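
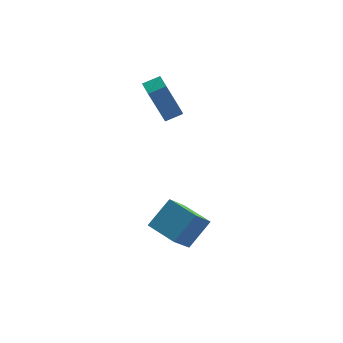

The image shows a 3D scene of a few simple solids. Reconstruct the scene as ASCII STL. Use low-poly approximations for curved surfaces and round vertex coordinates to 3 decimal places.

solid 
facet normal -0.573 -0.517 -0.636
outer loop
vertex -1.934 -2.238 -1.426
vertex -3.045 -1.268 -1.213
vertex -1.278 -1.165 -2.89
endloop
endfacet
facet normal 0.746 -0.651 -0.143
outer loop
vertex -0.355 -0.332 -1.867
vertex -1.934 -2.238 -1.426
vertex -1.278 -1.165 -2.89
endloop
endfacet
facet normal -0.573 -0.517 -0.636
outer loop
vertex -1.278 -1.165 -2.89
vertex -3.045 -1.268 -1.213
vertex -2.389 -0.195 -2.677
endloop
endfacet
facet normal 0.340 0.556 -0.759
outer loop
vertex -2.389 -0.195 -2.677
vertex -0.355 -0.332 -1.867
vertex -1.278 -1.165 -2.89
endloop
endfacet
facet normal -0.340 -0.556 0.759
outer loop
vertex -1.934 -2.238 -1.426
vertex -2.122 -0.435 -0.19
vertex -3.045 -1.268 -1.213
endloop
endfacet
facet normal 0.746 -0.651 -0.143
outer loop
vertex -1.011 -1.405 -0.403
vertex -1.934 -2.238 -1.426
vertex -0.355 -0.332 -1.867
endloop
endfacet
facet normal -0.340 -0.556 0.759
outer loop
vertex -1.011 -1.405 -0.403
vertex -2.122 -0.435 -0.19
vertex -1.934 -2.238 -1.426
endloop
endfacet
facet normal -0.746 0.651 0.143
outer loop
vertex -3.045 -1.268 -1.213
vertex -2.122 -0.435 -0.19
vertex -2.389 -0.195 -2.677
endloop
endfacet
facet normal 0.340 0.556 -0.759
outer loop
vertex -1.466 0.638 -1.654
vertex -0.355 -0.332 -1.867
vertex -2.389 -0.195 -2.677
endloop
endfacet
facet normal -0.746 0.651 0.143
outer loop
vertex -2.389 -0.195 -2.677
vertex -2.122 -0.435 -0.19
vertex -1.466 0.638 -1.654
endloop
endfacet
facet normal 0.573 0.517 0.636
outer loop
vertex -1.466 0.638 -1.654
vertex -1.011 -1.405 -0.403
vertex -0.355 -0.332 -1.867
endloop
endfacet
facet normal 0.573 0.517 0.636
outer loop
vertex -2.122 -0.435 -0.19
vertex -1.011 -1.405 -0.403
vertex -1.466 0.638 -1.654
endloop
endfacet
facet normal -0.892 -0.284 -0.350
outer loop
vertex -3.057 2.986 4.065
vertex -3.328 3.905 4.01
vertex -2.318 3.085 2.102
endloop
endfacet
facet normal 0.282 -0.958 0.058
outer loop
vertex -1.532 3.335 2.41
vertex -3.057 2.986 4.065
vertex -2.318 3.085 2.102
endloop
endfacet
facet normal -0.893 -0.284 -0.351
outer loop
vertex -2.318 3.085 2.102
vertex -3.328 3.905 4.01
vertex -2.588 4.004 2.046
endloop
endfacet
facet normal 0.352 0.046 -0.935
outer loop
vertex -2.588 4.004 2.046
vertex -1.532 3.335 2.41
vertex -2.318 3.085 2.102
endloop
endfacet
facet normal -0.351 -0.048 0.935
outer loop
vertex -3.057 2.986 4.065
vertex -2.542 4.155 4.318
vertex -3.328 3.905 4.01
endloop
endfacet
facet normal 0.282 -0.958 0.058
outer loop
vertex -2.272 3.236 4.374
vertex -3.057 2.986 4.065
vertex -1.532 3.335 2.41
endloop
endfacet
facet normal -0.353 -0.047 0.934
outer loop
vertex -2.272 3.236 4.374
vertex -2.542 4.155 4.318
vertex -3.057 2.986 4.065
endloop
endfacet
facet normal -0.282 0.958 -0.058
outer loop
vertex -3.328 3.905 4.01
vertex -2.542 4.155 4.318
vertex -2.588 4.004 2.046
endloop
endfacet
facet normal 0.353 0.048 -0.935
outer loop
vertex -1.803 4.254 2.355
vertex -1.532 3.335 2.41
vertex -2.588 4.004 2.046
endloop
endfacet
facet normal -0.282 0.958 -0.058
outer loop
vertex -2.588 4.004 2.046
vertex -2.542 4.155 4.318
vertex -1.803 4.254 2.355
endloop
endfacet
facet normal 0.892 0.284 0.351
outer loop
vertex -1.803 4.254 2.355
vertex -2.272 3.236 4.374
vertex -1.532 3.335 2.41
endloop
endfacet
facet normal 0.893 0.284 0.350
outer loop
vertex -2.542 4.155 4.318
vertex -2.272 3.236 4.374
vertex -1.803 4.254 2.355
endloop
endfacet

endsolid


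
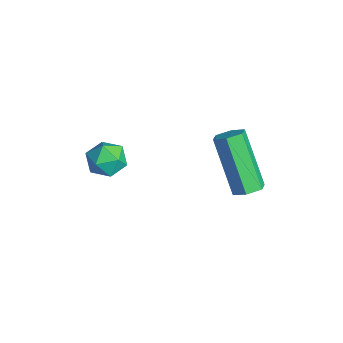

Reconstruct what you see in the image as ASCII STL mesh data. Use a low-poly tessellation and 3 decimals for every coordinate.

solid 
facet normal 0.569 0.112 -0.815
outer loop
vertex 2.4 2.088 2.9
vertex 1.994 2.318 2.648
vertex 2.335 2.614 2.927
endloop
endfacet
facet normal 0.813 0.071 0.577
outer loop
vertex 2.4 2.088 2.9
vertex 2.335 2.614 2.927
vertex 1.212 1.852 4.603
endloop
endfacet
facet normal 0.813 0.071 0.577
outer loop
vertex 1.212 1.852 4.603
vertex 2.335 2.614 2.927
vertex 1.147 2.377 4.63
endloop
endfacet
facet normal -0.568 -0.112 0.816
outer loop
vertex 1.212 1.852 4.603
vertex 1.147 2.377 4.63
vertex 0.806 2.082 4.352
endloop
endfacet
facet normal 0.567 0.115 -0.815
outer loop
vertex 2.335 2.614 2.927
vertex 1.994 2.318 2.648
vertex 1.928 2.843 2.676
endloop
endfacet
facet normal 0.298 0.895 0.333
outer loop
vertex 2.335 2.614 2.927
vertex 1.928 2.843 2.676
vertex 1.147 2.377 4.63
endloop
endfacet
facet normal 0.300 0.894 0.333
outer loop
vertex 1.147 2.377 4.63
vertex 1.928 2.843 2.676
vertex 0.741 2.607 4.379
endloop
endfacet
facet normal -0.568 -0.112 0.816
outer loop
vertex 1.147 2.377 4.63
vertex 0.741 2.607 4.379
vertex 0.806 2.082 4.352
endloop
endfacet
facet normal 0.569 0.115 -0.815
outer loop
vertex 1.928 2.843 2.676
vertex 1.994 2.318 2.648
vertex 1.588 2.548 2.397
endloop
endfacet
facet normal -0.514 0.823 -0.244
outer loop
vertex 1.928 2.843 2.676
vertex 1.588 2.548 2.397
vertex 0.741 2.607 4.379
endloop
endfacet
facet normal -0.513 0.823 -0.244
outer loop
vertex 0.741 2.607 4.379
vertex 1.588 2.548 2.397
vertex 0.4 2.312 4.1
endloop
endfacet
facet normal -0.569 -0.112 0.814
outer loop
vertex 0.741 2.607 4.379
vertex 0.4 2.312 4.1
vertex 0.806 2.082 4.352
endloop
endfacet
facet normal 0.568 0.112 -0.816
outer loop
vertex 1.588 2.548 2.397
vertex 1.994 2.318 2.648
vertex 1.653 2.023 2.37
endloop
endfacet
facet normal -0.813 -0.071 -0.577
outer loop
vertex 1.588 2.548 2.397
vertex 1.653 2.023 2.37
vertex 0.4 2.312 4.1
endloop
endfacet
facet normal -0.813 -0.071 -0.577
outer loop
vertex 0.4 2.312 4.1
vertex 1.653 2.023 2.37
vertex 0.465 1.786 4.073
endloop
endfacet
facet normal -0.569 -0.112 0.815
outer loop
vertex 0.4 2.312 4.1
vertex 0.465 1.786 4.073
vertex 0.806 2.082 4.352
endloop
endfacet
facet normal 0.568 0.112 -0.816
outer loop
vertex 1.653 2.023 2.37
vertex 1.994 2.318 2.648
vertex 2.059 1.793 2.621
endloop
endfacet
facet normal -0.300 -0.894 -0.334
outer loop
vertex 1.653 2.023 2.37
vertex 2.059 1.793 2.621
vertex 0.465 1.786 4.073
endloop
endfacet
facet normal -0.299 -0.895 -0.332
outer loop
vertex 0.465 1.786 4.073
vertex 2.059 1.793 2.621
vertex 0.872 1.557 4.324
endloop
endfacet
facet normal -0.567 -0.115 0.815
outer loop
vertex 0.465 1.786 4.073
vertex 0.872 1.557 4.324
vertex 0.806 2.082 4.352
endloop
endfacet
facet normal 0.569 0.112 -0.814
outer loop
vertex 2.059 1.793 2.621
vertex 1.994 2.318 2.648
vertex 2.4 2.088 2.9
endloop
endfacet
facet normal 0.513 -0.823 0.243
outer loop
vertex 2.059 1.793 2.621
vertex 2.4 2.088 2.9
vertex 0.872 1.557 4.324
endloop
endfacet
facet normal 0.513 -0.823 0.244
outer loop
vertex 0.872 1.557 4.324
vertex 2.4 2.088 2.9
vertex 1.212 1.852 4.603
endloop
endfacet
facet normal -0.569 -0.115 0.815
outer loop
vertex 0.872 1.557 4.324
vertex 1.212 1.852 4.603
vertex 0.806 2.082 4.352
endloop
endfacet
facet normal -0.587 -0.379 0.715
outer loop
vertex -0.314 -1.555 4.031
vertex 0.017 -2.162 3.981
vertex 0.244 -1.678 4.424
endloop
endfacet
facet normal -0.496 0.323 0.806
outer loop
vertex -0.314 -1.555 4.031
vertex 0.244 -1.678 4.424
vertex 0.161 -1.058 4.124
endloop
endfacet
facet normal -0.726 0.653 0.218
outer loop
vertex -0.314 -1.555 4.031
vertex 0.161 -1.058 4.124
vertex -0.118 -1.159 3.497
endloop
endfacet
facet normal -0.959 0.156 -0.236
outer loop
vertex -0.314 -1.555 4.031
vertex -0.118 -1.159 3.497
vertex -0.207 -1.841 3.408
endloop
endfacet
facet normal -0.873 -0.482 0.071
outer loop
vertex -0.314 -1.555 4.031
vertex -0.207 -1.841 3.408
vertex 0.017 -2.162 3.981
endloop
endfacet
facet normal 0.204 0.448 0.870
outer loop
vertex 0.161 -1.058 4.124
vertex 0.244 -1.678 4.424
vertex 0.787 -1.359 4.132
endloop
endfacet
facet normal 0.056 -0.688 0.723
outer loop
vertex 0.244 -1.678 4.424
vertex 0.017 -2.162 3.981
vertex 0.698 -2.041 4.043
endloop
endfacet
facet normal -0.407 -0.855 -0.320
outer loop
vertex 0.017 -2.162 3.981
vertex -0.207 -1.841 3.408
vertex 0.419 -2.142 3.416
endloop
endfacet
facet normal -0.545 0.178 -0.819
outer loop
vertex -0.207 -1.841 3.408
vertex -0.118 -1.159 3.497
vertex 0.336 -1.522 3.116
endloop
endfacet
facet normal -0.167 0.982 -0.084
outer loop
vertex -0.118 -1.159 3.497
vertex 0.161 -1.058 4.124
vertex 0.563 -1.038 3.559
endloop
endfacet
facet normal 0.959 -0.156 0.236
outer loop
vertex 0.894 -1.645 3.509
vertex 0.787 -1.359 4.132
vertex 0.698 -2.041 4.043
endloop
endfacet
facet normal 0.726 -0.653 -0.218
outer loop
vertex 0.894 -1.645 3.509
vertex 0.698 -2.041 4.043
vertex 0.419 -2.142 3.416
endloop
endfacet
facet normal 0.496 -0.323 -0.806
outer loop
vertex 0.894 -1.645 3.509
vertex 0.419 -2.142 3.416
vertex 0.336 -1.522 3.116
endloop
endfacet
facet normal 0.587 0.379 -0.715
outer loop
vertex 0.894 -1.645 3.509
vertex 0.336 -1.522 3.116
vertex 0.563 -1.038 3.559
endloop
endfacet
facet normal 0.873 0.482 -0.071
outer loop
vertex 0.894 -1.645 3.509
vertex 0.563 -1.038 3.559
vertex 0.787 -1.359 4.132
endloop
endfacet
facet normal 0.545 -0.178 0.819
outer loop
vertex 0.698 -2.041 4.043
vertex 0.787 -1.359 4.132
vertex 0.244 -1.678 4.424
endloop
endfacet
facet normal 0.167 -0.982 0.084
outer loop
vertex 0.419 -2.142 3.416
vertex 0.698 -2.041 4.043
vertex 0.017 -2.162 3.981
endloop
endfacet
facet normal -0.204 -0.448 -0.870
outer loop
vertex 0.336 -1.522 3.116
vertex 0.419 -2.142 3.416
vertex -0.207 -1.841 3.408
endloop
endfacet
facet normal -0.056 0.688 -0.723
outer loop
vertex 0.563 -1.038 3.559
vertex 0.336 -1.522 3.116
vertex -0.118 -1.159 3.497
endloop
endfacet
facet normal 0.407 0.855 0.320
outer loop
vertex 0.787 -1.359 4.132
vertex 0.563 -1.038 3.559
vertex 0.161 -1.058 4.124
endloop
endfacet

endsolid


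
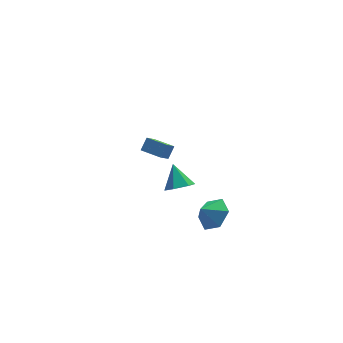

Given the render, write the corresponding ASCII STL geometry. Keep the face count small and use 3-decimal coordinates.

solid 
facet normal -0.667 0.744 0.038
outer loop
vertex -3.629 3.789 -1.23
vertex -3.137 4.197 -0.582
vertex -2.957 4.438 -2.148
endloop
endfacet
facet normal -0.540 -0.448 -0.712
outer loop
vertex -2.083 3.463 -2.198
vertex -3.629 3.789 -1.23
vertex -2.957 4.438 -2.148
endloop
endfacet
facet normal -0.667 0.744 0.038
outer loop
vertex -2.957 4.438 -2.148
vertex -3.137 4.197 -0.582
vertex -2.465 4.846 -1.5
endloop
endfacet
facet normal 0.513 0.495 -0.701
outer loop
vertex -2.465 4.846 -1.5
vertex -2.083 3.463 -2.198
vertex -2.957 4.438 -2.148
endloop
endfacet
facet normal -0.513 -0.495 0.701
outer loop
vertex -3.629 3.789 -1.23
vertex -2.263 3.222 -0.632
vertex -3.137 4.197 -0.582
endloop
endfacet
facet normal -0.540 -0.448 -0.712
outer loop
vertex -2.755 2.814 -1.28
vertex -3.629 3.789 -1.23
vertex -2.083 3.463 -2.198
endloop
endfacet
facet normal -0.513 -0.495 0.701
outer loop
vertex -2.755 2.814 -1.28
vertex -2.263 3.222 -0.632
vertex -3.629 3.789 -1.23
endloop
endfacet
facet normal 0.540 0.448 0.712
outer loop
vertex -3.137 4.197 -0.582
vertex -2.263 3.222 -0.632
vertex -2.465 4.846 -1.5
endloop
endfacet
facet normal 0.513 0.495 -0.701
outer loop
vertex -1.591 3.871 -1.55
vertex -2.083 3.463 -2.198
vertex -2.465 4.846 -1.5
endloop
endfacet
facet normal 0.540 0.448 0.712
outer loop
vertex -2.465 4.846 -1.5
vertex -2.263 3.222 -0.632
vertex -1.591 3.871 -1.55
endloop
endfacet
facet normal 0.667 -0.744 -0.038
outer loop
vertex -1.591 3.871 -1.55
vertex -2.755 2.814 -1.28
vertex -2.083 3.463 -2.198
endloop
endfacet
facet normal 0.667 -0.744 -0.038
outer loop
vertex -2.263 3.222 -0.632
vertex -2.755 2.814 -1.28
vertex -1.591 3.871 -1.55
endloop
endfacet
facet normal 0.709 0.050 -0.703
outer loop
vertex -1.022 -2.873 -0.329
vertex -1.69 -3.363 -1.037
vertex -1.685 -2.276 -0.955
endloop
endfacet
facet normal -0.191 0.602 0.776
outer loop
vertex -1.022 -2.873 -0.329
vertex -1.685 -2.276 -0.955
vertex -2.47 -3.417 -0.263
endloop
endfacet
facet normal 0.709 0.050 -0.704
outer loop
vertex -1.685 -2.276 -0.955
vertex -1.69 -3.363 -1.037
vertex -2.354 -2.765 -1.663
endloop
endfacet
facet normal -0.726 0.645 0.240
outer loop
vertex -1.685 -2.276 -0.955
vertex -2.354 -2.765 -1.663
vertex -2.47 -3.417 -0.263
endloop
endfacet
facet normal 0.709 0.050 -0.704
outer loop
vertex -2.354 -2.765 -1.663
vertex -1.69 -3.363 -1.037
vertex -2.359 -3.852 -1.745
endloop
endfacet
facet normal -0.997 0.010 -0.078
outer loop
vertex -2.354 -2.765 -1.663
vertex -2.359 -3.852 -1.745
vertex -2.47 -3.417 -0.263
endloop
endfacet
facet normal 0.709 0.050 -0.704
outer loop
vertex -2.359 -3.852 -1.745
vertex -1.69 -3.363 -1.037
vertex -1.696 -4.449 -1.12
endloop
endfacet
facet normal -0.732 -0.666 0.141
outer loop
vertex -2.359 -3.852 -1.745
vertex -1.696 -4.449 -1.12
vertex -2.47 -3.417 -0.263
endloop
endfacet
facet normal 0.709 0.050 -0.704
outer loop
vertex -1.696 -4.449 -1.12
vertex -1.69 -3.363 -1.037
vertex -1.027 -3.96 -0.412
endloop
endfacet
facet normal -0.197 -0.710 0.676
outer loop
vertex -1.696 -4.449 -1.12
vertex -1.027 -3.96 -0.412
vertex -2.47 -3.417 -0.263
endloop
endfacet
facet normal 0.709 0.050 -0.704
outer loop
vertex -1.027 -3.96 -0.412
vertex -1.69 -3.363 -1.037
vertex -1.022 -2.873 -0.329
endloop
endfacet
facet normal 0.074 -0.076 0.994
outer loop
vertex -1.027 -3.96 -0.412
vertex -1.022 -2.873 -0.329
vertex -2.47 -3.417 -0.263
endloop
endfacet
facet normal 0.027 -0.699 -0.714
outer loop
vertex -3.154 -3.483 2.096
vertex -3.479 -2.928 1.54
vertex -2.637 -2.991 1.634
endloop
endfacet
facet normal 0.701 -0.071 0.709
outer loop
vertex -3.154 -3.483 2.096
vertex -2.637 -2.991 1.634
vertex -3.521 -1.872 2.62
endloop
endfacet
facet normal 0.028 -0.699 -0.715
outer loop
vertex -2.637 -2.991 1.634
vertex -3.479 -2.928 1.54
vertex -2.962 -2.436 1.079
endloop
endfacet
facet normal 0.818 0.568 0.089
outer loop
vertex -2.637 -2.991 1.634
vertex -2.962 -2.436 1.079
vertex -3.521 -1.872 2.62
endloop
endfacet
facet normal 0.027 -0.698 -0.715
outer loop
vertex -2.962 -2.436 1.079
vertex -3.479 -2.928 1.54
vertex -3.805 -2.372 0.985
endloop
endfacet
facet normal 0.106 0.946 -0.308
outer loop
vertex -2.962 -2.436 1.079
vertex -3.805 -2.372 0.985
vertex -3.521 -1.872 2.62
endloop
endfacet
facet normal 0.027 -0.698 -0.715
outer loop
vertex -3.805 -2.372 0.985
vertex -3.479 -2.928 1.54
vertex -4.322 -2.864 1.446
endloop
endfacet
facet normal -0.725 0.684 -0.083
outer loop
vertex -3.805 -2.372 0.985
vertex -4.322 -2.864 1.446
vertex -3.521 -1.872 2.62
endloop
endfacet
facet normal 0.027 -0.699 -0.715
outer loop
vertex -4.322 -2.864 1.446
vertex -3.479 -2.928 1.54
vertex -3.997 -3.42 2.002
endloop
endfacet
facet normal -0.842 0.045 0.537
outer loop
vertex -4.322 -2.864 1.446
vertex -3.997 -3.42 2.002
vertex -3.521 -1.872 2.62
endloop
endfacet
facet normal 0.027 -0.699 -0.714
outer loop
vertex -3.997 -3.42 2.002
vertex -3.479 -2.928 1.54
vertex -3.154 -3.483 2.096
endloop
endfacet
facet normal -0.129 -0.333 0.934
outer loop
vertex -3.997 -3.42 2.002
vertex -3.154 -3.483 2.096
vertex -3.521 -1.872 2.62
endloop
endfacet

endsolid


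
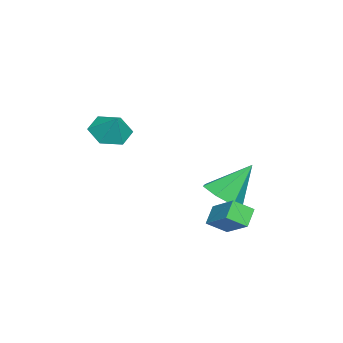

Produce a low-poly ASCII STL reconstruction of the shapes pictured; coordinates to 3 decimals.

solid 
facet normal 0.246 -0.562 -0.790
outer loop
vertex -2.797 1.704 -4.153
vertex -3.612 1.143 -4.008
vertex -3.514 1.968 -4.564
endloop
endfacet
facet normal 0.362 0.931 -0.034
outer loop
vertex -2.797 1.704 -4.153
vertex -3.514 1.968 -4.564
vertex -4.108 2.277 -2.412
endloop
endfacet
facet normal 0.245 -0.562 -0.790
outer loop
vertex -3.514 1.968 -4.564
vertex -3.612 1.143 -4.008
vertex -4.305 1.611 -4.556
endloop
endfacet
facet normal -0.402 0.884 -0.238
outer loop
vertex -3.514 1.968 -4.564
vertex -4.305 1.611 -4.556
vertex -4.108 2.277 -2.412
endloop
endfacet
facet normal 0.246 -0.562 -0.790
outer loop
vertex -4.305 1.611 -4.556
vertex -3.612 1.143 -4.008
vertex -4.574 0.901 -4.135
endloop
endfacet
facet normal -0.939 0.344 -0.020
outer loop
vertex -4.305 1.611 -4.556
vertex -4.574 0.901 -4.135
vertex -4.108 2.277 -2.412
endloop
endfacet
facet normal 0.246 -0.562 -0.790
outer loop
vertex -4.574 0.901 -4.135
vertex -3.612 1.143 -4.008
vertex -4.118 0.373 -3.618
endloop
endfacet
facet normal -0.844 -0.284 0.455
outer loop
vertex -4.574 0.901 -4.135
vertex -4.118 0.373 -3.618
vertex -4.108 2.277 -2.412
endloop
endfacet
facet normal 0.245 -0.562 -0.790
outer loop
vertex -4.118 0.373 -3.618
vertex -3.612 1.143 -4.008
vertex -3.281 0.425 -3.395
endloop
endfacet
facet normal -0.189 -0.525 0.830
outer loop
vertex -4.118 0.373 -3.618
vertex -3.281 0.425 -3.395
vertex -4.108 2.277 -2.412
endloop
endfacet
facet normal 0.245 -0.562 -0.790
outer loop
vertex -3.281 0.425 -3.395
vertex -3.612 1.143 -4.008
vertex -2.693 1.017 -3.633
endloop
endfacet
facet normal 0.533 -0.199 0.823
outer loop
vertex -3.281 0.425 -3.395
vertex -2.693 1.017 -3.633
vertex -4.108 2.277 -2.412
endloop
endfacet
facet normal 0.246 -0.561 -0.790
outer loop
vertex -2.693 1.017 -3.633
vertex -3.612 1.143 -4.008
vertex -2.797 1.704 -4.153
endloop
endfacet
facet normal 0.778 0.450 0.438
outer loop
vertex -2.693 1.017 -3.633
vertex -2.797 1.704 -4.153
vertex -4.108 2.277 -2.412
endloop
endfacet
facet normal -0.715 0.173 0.678
outer loop
vertex -0.534 2.025 -2.966
vertex -0.857 2.803 -3.505
vertex -1.483 1.101 -3.732
endloop
endfacet
facet normal 0.322 -0.778 0.539
outer loop
vertex -0.803 0.937 -4.375
vertex -0.534 2.025 -2.966
vertex -1.483 1.101 -3.732
endloop
endfacet
facet normal -0.715 0.173 0.677
outer loop
vertex -1.483 1.101 -3.732
vertex -0.857 2.803 -3.505
vertex -1.805 1.879 -4.271
endloop
endfacet
facet normal -0.620 -0.604 -0.501
outer loop
vertex -1.805 1.879 -4.271
vertex -0.803 0.937 -4.375
vertex -1.483 1.101 -3.732
endloop
endfacet
facet normal 0.620 0.604 0.501
outer loop
vertex -0.534 2.025 -2.966
vertex -0.177 2.639 -4.148
vertex -0.857 2.803 -3.505
endloop
endfacet
facet normal 0.323 -0.778 0.539
outer loop
vertex 0.145 1.861 -3.609
vertex -0.534 2.025 -2.966
vertex -0.803 0.937 -4.375
endloop
endfacet
facet normal 0.620 0.604 0.501
outer loop
vertex 0.145 1.861 -3.609
vertex -0.177 2.639 -4.148
vertex -0.534 2.025 -2.966
endloop
endfacet
facet normal -0.322 0.778 -0.539
outer loop
vertex -0.857 2.803 -3.505
vertex -0.177 2.639 -4.148
vertex -1.805 1.879 -4.271
endloop
endfacet
facet normal -0.620 -0.604 -0.501
outer loop
vertex -1.126 1.715 -4.914
vertex -0.803 0.937 -4.375
vertex -1.805 1.879 -4.271
endloop
endfacet
facet normal -0.323 0.778 -0.539
outer loop
vertex -1.805 1.879 -4.271
vertex -0.177 2.639 -4.148
vertex -1.126 1.715 -4.914
endloop
endfacet
facet normal 0.715 -0.172 -0.677
outer loop
vertex -1.126 1.715 -4.914
vertex 0.145 1.861 -3.609
vertex -0.803 0.937 -4.375
endloop
endfacet
facet normal 0.715 -0.173 -0.677
outer loop
vertex -0.177 2.639 -4.148
vertex 0.145 1.861 -3.609
vertex -1.126 1.715 -4.914
endloop
endfacet
facet normal -0.545 -0.354 -0.760
outer loop
vertex -0.691 -3.169 -0.341
vertex -1.453 -2.917 0.088
vertex -1.037 -2.339 -0.479
endloop
endfacet
facet normal 0.925 0.373 -0.076
outer loop
vertex -0.691 -3.169 -0.341
vertex -1.037 -2.339 -0.479
vertex -0.847 -2.523 0.932
endloop
endfacet
facet normal -0.545 -0.354 -0.760
outer loop
vertex -1.037 -2.339 -0.479
vertex -1.453 -2.917 0.088
vertex -1.799 -2.087 -0.05
endloop
endfacet
facet normal 0.351 0.934 0.075
outer loop
vertex -1.037 -2.339 -0.479
vertex -1.799 -2.087 -0.05
vertex -0.847 -2.523 0.932
endloop
endfacet
facet normal -0.547 -0.354 -0.759
outer loop
vertex -1.799 -2.087 -0.05
vertex -1.453 -2.917 0.088
vertex -2.214 -2.664 0.518
endloop
endfacet
facet normal -0.258 0.766 0.590
outer loop
vertex -1.799 -2.087 -0.05
vertex -2.214 -2.664 0.518
vertex -0.847 -2.523 0.932
endloop
endfacet
facet normal -0.547 -0.354 -0.759
outer loop
vertex -2.214 -2.664 0.518
vertex -1.453 -2.917 0.088
vertex -1.868 -3.494 0.656
endloop
endfacet
facet normal -0.293 0.037 0.955
outer loop
vertex -2.214 -2.664 0.518
vertex -1.868 -3.494 0.656
vertex -0.847 -2.523 0.932
endloop
endfacet
facet normal -0.545 -0.355 -0.759
outer loop
vertex -1.868 -3.494 0.656
vertex -1.453 -2.917 0.088
vertex -1.106 -3.747 0.227
endloop
endfacet
facet normal 0.280 -0.523 0.805
outer loop
vertex -1.868 -3.494 0.656
vertex -1.106 -3.747 0.227
vertex -0.847 -2.523 0.932
endloop
endfacet
facet normal -0.545 -0.355 -0.760
outer loop
vertex -1.106 -3.747 0.227
vertex -1.453 -2.917 0.088
vertex -0.691 -3.169 -0.341
endloop
endfacet
facet normal 0.889 -0.355 0.289
outer loop
vertex -1.106 -3.747 0.227
vertex -0.691 -3.169 -0.341
vertex -0.847 -2.523 0.932
endloop
endfacet

endsolid


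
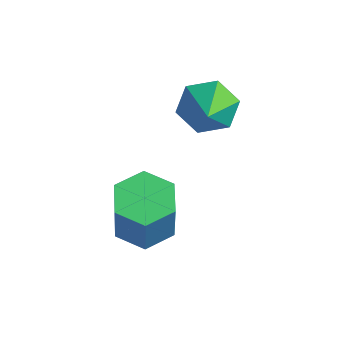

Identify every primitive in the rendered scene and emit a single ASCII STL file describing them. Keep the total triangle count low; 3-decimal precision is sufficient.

solid 
facet normal -0.665 0.505 -0.550
outer loop
vertex -0.146 1.826 2.003
vertex -0.775 1.573 2.531
vertex -0.35 2.304 2.688
endloop
endfacet
facet normal 0.929 0.371 0.018
outer loop
vertex -0.146 1.826 2.003
vertex -0.35 2.304 2.688
vertex 0.235 0.807 3.369
endloop
endfacet
facet normal -0.664 0.505 -0.552
outer loop
vertex -0.35 2.304 2.688
vertex -0.775 1.573 2.531
vertex -0.98 2.052 3.216
endloop
endfacet
facet normal 0.425 0.507 0.750
outer loop
vertex -0.35 2.304 2.688
vertex -0.98 2.052 3.216
vertex 0.235 0.807 3.369
endloop
endfacet
facet normal -0.665 0.504 -0.551
outer loop
vertex -0.98 2.052 3.216
vertex -0.775 1.573 2.531
vertex -1.405 1.32 3.06
endloop
endfacet
facet normal -0.210 -0.085 0.974
outer loop
vertex -0.98 2.052 3.216
vertex -1.405 1.32 3.06
vertex 0.235 0.807 3.369
endloop
endfacet
facet normal -0.665 0.505 -0.550
outer loop
vertex -1.405 1.32 3.06
vertex -0.775 1.573 2.531
vertex -1.201 0.842 2.375
endloop
endfacet
facet normal -0.343 -0.815 0.467
outer loop
vertex -1.405 1.32 3.06
vertex -1.201 0.842 2.375
vertex 0.235 0.807 3.369
endloop
endfacet
facet normal -0.665 0.505 -0.551
outer loop
vertex -1.201 0.842 2.375
vertex -0.775 1.573 2.531
vertex -0.571 1.095 1.847
endloop
endfacet
facet normal 0.160 -0.951 -0.265
outer loop
vertex -1.201 0.842 2.375
vertex -0.571 1.095 1.847
vertex 0.235 0.807 3.369
endloop
endfacet
facet normal -0.665 0.504 -0.551
outer loop
vertex -0.571 1.095 1.847
vertex -0.775 1.573 2.531
vertex -0.146 1.826 2.003
endloop
endfacet
facet normal 0.795 -0.358 -0.489
outer loop
vertex -0.571 1.095 1.847
vertex -0.146 1.826 2.003
vertex 0.235 0.807 3.369
endloop
endfacet
facet normal -0.254 0.164 -0.953
outer loop
vertex 0.48 -1.349 -0.868
vertex -0.224 -0.876 -0.599
vertex 0.557 -0.472 -0.738
endloop
endfacet
facet normal 0.963 -0.045 -0.265
outer loop
vertex 0.48 -1.349 -0.868
vertex 0.557 -0.472 -0.738
vertex 0.928 -1.637 0.81
endloop
endfacet
facet normal 0.963 -0.045 -0.265
outer loop
vertex 0.928 -1.637 0.81
vertex 0.557 -0.472 -0.738
vertex 1.005 -0.76 0.94
endloop
endfacet
facet normal 0.254 -0.164 0.953
outer loop
vertex 0.928 -1.637 0.81
vertex 1.005 -0.76 0.94
vertex 0.224 -1.164 1.079
endloop
endfacet
facet normal -0.254 0.164 -0.953
outer loop
vertex 0.557 -0.472 -0.738
vertex -0.224 -0.876 -0.599
vertex -0.147 0.001 -0.469
endloop
endfacet
facet normal 0.556 0.831 -0.006
outer loop
vertex 0.557 -0.472 -0.738
vertex -0.147 0.001 -0.469
vertex 1.005 -0.76 0.94
endloop
endfacet
facet normal 0.556 0.831 -0.006
outer loop
vertex 1.005 -0.76 0.94
vertex -0.147 0.001 -0.469
vertex 0.301 -0.287 1.209
endloop
endfacet
facet normal 0.254 -0.164 0.953
outer loop
vertex 1.005 -0.76 0.94
vertex 0.301 -0.287 1.209
vertex 0.224 -1.164 1.079
endloop
endfacet
facet normal -0.254 0.164 -0.953
outer loop
vertex -0.147 0.001 -0.469
vertex -0.224 -0.876 -0.599
vertex -0.928 -0.403 -0.33
endloop
endfacet
facet normal -0.407 0.876 0.259
outer loop
vertex -0.147 0.001 -0.469
vertex -0.928 -0.403 -0.33
vertex 0.301 -0.287 1.209
endloop
endfacet
facet normal -0.407 0.876 0.259
outer loop
vertex 0.301 -0.287 1.209
vertex -0.928 -0.403 -0.33
vertex -0.48 -0.691 1.348
endloop
endfacet
facet normal 0.254 -0.164 0.953
outer loop
vertex 0.301 -0.287 1.209
vertex -0.48 -0.691 1.348
vertex 0.224 -1.164 1.079
endloop
endfacet
facet normal -0.254 0.164 -0.953
outer loop
vertex -0.928 -0.403 -0.33
vertex -0.224 -0.876 -0.599
vertex -1.005 -1.28 -0.46
endloop
endfacet
facet normal -0.963 0.045 0.265
outer loop
vertex -0.928 -0.403 -0.33
vertex -1.005 -1.28 -0.46
vertex -0.48 -0.691 1.348
endloop
endfacet
facet normal -0.963 0.045 0.265
outer loop
vertex -0.48 -0.691 1.348
vertex -1.005 -1.28 -0.46
vertex -0.557 -1.568 1.218
endloop
endfacet
facet normal 0.254 -0.164 0.953
outer loop
vertex -0.48 -0.691 1.348
vertex -0.557 -1.568 1.218
vertex 0.224 -1.164 1.079
endloop
endfacet
facet normal -0.254 0.164 -0.953
outer loop
vertex -1.005 -1.28 -0.46
vertex -0.224 -0.876 -0.599
vertex -0.301 -1.753 -0.729
endloop
endfacet
facet normal -0.556 -0.831 0.006
outer loop
vertex -1.005 -1.28 -0.46
vertex -0.301 -1.753 -0.729
vertex -0.557 -1.568 1.218
endloop
endfacet
facet normal -0.556 -0.831 0.006
outer loop
vertex -0.557 -1.568 1.218
vertex -0.301 -1.753 -0.729
vertex 0.147 -2.041 0.949
endloop
endfacet
facet normal 0.254 -0.164 0.953
outer loop
vertex -0.557 -1.568 1.218
vertex 0.147 -2.041 0.949
vertex 0.224 -1.164 1.079
endloop
endfacet
facet normal -0.254 0.164 -0.953
outer loop
vertex -0.301 -1.753 -0.729
vertex -0.224 -0.876 -0.599
vertex 0.48 -1.349 -0.868
endloop
endfacet
facet normal 0.407 -0.876 -0.259
outer loop
vertex -0.301 -1.753 -0.729
vertex 0.48 -1.349 -0.868
vertex 0.147 -2.041 0.949
endloop
endfacet
facet normal 0.407 -0.876 -0.259
outer loop
vertex 0.147 -2.041 0.949
vertex 0.48 -1.349 -0.868
vertex 0.928 -1.637 0.81
endloop
endfacet
facet normal 0.254 -0.164 0.953
outer loop
vertex 0.147 -2.041 0.949
vertex 0.928 -1.637 0.81
vertex 0.224 -1.164 1.079
endloop
endfacet

endsolid


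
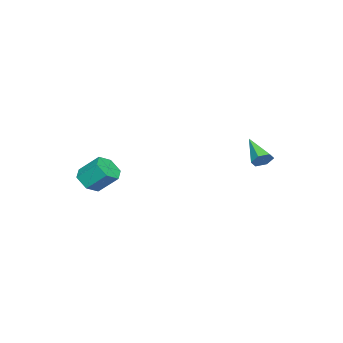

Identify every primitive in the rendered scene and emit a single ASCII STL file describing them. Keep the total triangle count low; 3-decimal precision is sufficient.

solid 
facet normal 0.575 0.623 -0.530
outer loop
vertex -1.749 3.91 -0.234
vertex -2.097 4.278 -0.179
vertex -1.724 4.226 0.165
endloop
endfacet
facet normal 0.616 -0.636 0.465
outer loop
vertex -1.749 3.91 -0.234
vertex -1.724 4.226 0.165
vertex -2.943 3.362 0.599
endloop
endfacet
facet normal 0.575 0.623 -0.530
outer loop
vertex -1.724 4.226 0.165
vertex -2.097 4.278 -0.179
vertex -2.073 4.595 0.22
endloop
endfacet
facet normal 0.265 0.108 0.958
outer loop
vertex -1.724 4.226 0.165
vertex -2.073 4.595 0.22
vertex -2.943 3.362 0.599
endloop
endfacet
facet normal 0.574 0.624 -0.530
outer loop
vertex -2.073 4.595 0.22
vertex -2.097 4.278 -0.179
vertex -2.446 4.646 -0.124
endloop
endfacet
facet normal -0.517 0.563 0.644
outer loop
vertex -2.073 4.595 0.22
vertex -2.446 4.646 -0.124
vertex -2.943 3.362 0.599
endloop
endfacet
facet normal 0.575 0.624 -0.529
outer loop
vertex -2.446 4.646 -0.124
vertex -2.097 4.278 -0.179
vertex -2.47 4.33 -0.523
endloop
endfacet
facet normal -0.948 0.276 -0.161
outer loop
vertex -2.446 4.646 -0.124
vertex -2.47 4.33 -0.523
vertex -2.943 3.362 0.599
endloop
endfacet
facet normal 0.575 0.623 -0.530
outer loop
vertex -2.47 4.33 -0.523
vertex -2.097 4.278 -0.179
vertex -2.122 3.962 -0.578
endloop
endfacet
facet normal -0.596 -0.466 -0.654
outer loop
vertex -2.47 4.33 -0.523
vertex -2.122 3.962 -0.578
vertex -2.943 3.362 0.599
endloop
endfacet
facet normal 0.575 0.623 -0.530
outer loop
vertex -2.122 3.962 -0.578
vertex -2.097 4.278 -0.179
vertex -1.749 3.91 -0.234
endloop
endfacet
facet normal 0.186 -0.922 -0.340
outer loop
vertex -2.122 3.962 -0.578
vertex -1.749 3.91 -0.234
vertex -2.943 3.362 0.599
endloop
endfacet
facet normal 0.067 -0.724 -0.687
outer loop
vertex 2.429 -1.93 -0.422
vertex 1.89 -1.661 -0.758
vertex 2.53 -1.455 -0.913
endloop
endfacet
facet normal 0.987 -0.053 0.152
outer loop
vertex 2.429 -1.93 -0.422
vertex 2.53 -1.455 -0.913
vertex 2.35 -1.068 0.394
endloop
endfacet
facet normal 0.987 -0.052 0.151
outer loop
vertex 2.35 -1.068 0.394
vertex 2.53 -1.455 -0.913
vertex 2.45 -0.593 -0.096
endloop
endfacet
facet normal -0.067 0.723 0.687
outer loop
vertex 2.35 -1.068 0.394
vertex 2.45 -0.593 -0.096
vertex 1.81 -0.799 0.058
endloop
endfacet
facet normal 0.067 -0.725 -0.686
outer loop
vertex 2.53 -1.455 -0.913
vertex 1.89 -1.661 -0.758
vertex 1.991 -1.187 -1.249
endloop
endfacet
facet normal 0.620 0.569 -0.540
outer loop
vertex 2.53 -1.455 -0.913
vertex 1.991 -1.187 -1.249
vertex 2.45 -0.593 -0.096
endloop
endfacet
facet normal 0.620 0.569 -0.540
outer loop
vertex 2.45 -0.593 -0.096
vertex 1.991 -1.187 -1.249
vertex 1.911 -0.325 -0.433
endloop
endfacet
facet normal -0.068 0.725 0.686
outer loop
vertex 2.45 -0.593 -0.096
vertex 1.911 -0.325 -0.433
vertex 1.81 -0.799 0.058
endloop
endfacet
facet normal 0.066 -0.725 -0.686
outer loop
vertex 1.991 -1.187 -1.249
vertex 1.89 -1.661 -0.758
vertex 1.35 -1.392 -1.094
endloop
endfacet
facet normal -0.366 0.622 -0.692
outer loop
vertex 1.991 -1.187 -1.249
vertex 1.35 -1.392 -1.094
vertex 1.911 -0.325 -0.433
endloop
endfacet
facet normal -0.367 0.622 -0.692
outer loop
vertex 1.911 -0.325 -0.433
vertex 1.35 -1.392 -1.094
vertex 1.271 -0.53 -0.278
endloop
endfacet
facet normal -0.066 0.725 0.686
outer loop
vertex 1.911 -0.325 -0.433
vertex 1.271 -0.53 -0.278
vertex 1.81 -0.799 0.058
endloop
endfacet
facet normal 0.067 -0.723 -0.687
outer loop
vertex 1.35 -1.392 -1.094
vertex 1.89 -1.661 -0.758
vertex 1.25 -1.867 -0.604
endloop
endfacet
facet normal -0.987 0.052 -0.151
outer loop
vertex 1.35 -1.392 -1.094
vertex 1.25 -1.867 -0.604
vertex 1.271 -0.53 -0.278
endloop
endfacet
facet normal -0.987 0.053 -0.152
outer loop
vertex 1.271 -0.53 -0.278
vertex 1.25 -1.867 -0.604
vertex 1.17 -1.005 0.213
endloop
endfacet
facet normal -0.067 0.724 0.687
outer loop
vertex 1.271 -0.53 -0.278
vertex 1.17 -1.005 0.213
vertex 1.81 -0.799 0.058
endloop
endfacet
facet normal 0.068 -0.725 -0.686
outer loop
vertex 1.25 -1.867 -0.604
vertex 1.89 -1.661 -0.758
vertex 1.789 -2.135 -0.267
endloop
endfacet
facet normal -0.620 -0.569 0.540
outer loop
vertex 1.25 -1.867 -0.604
vertex 1.789 -2.135 -0.267
vertex 1.17 -1.005 0.213
endloop
endfacet
facet normal -0.620 -0.569 0.540
outer loop
vertex 1.17 -1.005 0.213
vertex 1.789 -2.135 -0.267
vertex 1.709 -1.273 0.549
endloop
endfacet
facet normal -0.067 0.725 0.686
outer loop
vertex 1.17 -1.005 0.213
vertex 1.709 -1.273 0.549
vertex 1.81 -0.799 0.058
endloop
endfacet
facet normal 0.066 -0.725 -0.686
outer loop
vertex 1.789 -2.135 -0.267
vertex 1.89 -1.661 -0.758
vertex 2.429 -1.93 -0.422
endloop
endfacet
facet normal 0.367 -0.621 0.692
outer loop
vertex 1.789 -2.135 -0.267
vertex 2.429 -1.93 -0.422
vertex 1.709 -1.273 0.549
endloop
endfacet
facet normal 0.366 -0.622 0.692
outer loop
vertex 1.709 -1.273 0.549
vertex 2.429 -1.93 -0.422
vertex 2.35 -1.068 0.394
endloop
endfacet
facet normal -0.066 0.725 0.686
outer loop
vertex 1.709 -1.273 0.549
vertex 2.35 -1.068 0.394
vertex 1.81 -0.799 0.058
endloop
endfacet

endsolid


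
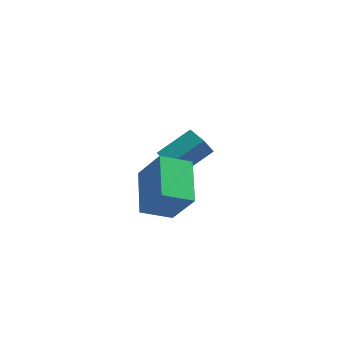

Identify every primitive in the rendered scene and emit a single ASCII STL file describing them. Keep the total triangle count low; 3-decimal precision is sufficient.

solid 
facet normal -0.536 0.058 0.843
outer loop
vertex 3.192 2.804 -1.951
vertex 2.531 4.224 -2.469
vertex 1.75 1.823 -2.8
endloop
endfacet
facet normal 0.401 -0.861 0.313
outer loop
vertex 2.189 1.776 -3.491
vertex 3.192 2.804 -1.951
vertex 1.75 1.823 -2.8
endloop
endfacet
facet normal -0.535 0.058 0.843
outer loop
vertex 1.75 1.823 -2.8
vertex 2.531 4.224 -2.469
vertex 1.089 3.244 -3.318
endloop
endfacet
facet normal -0.743 -0.505 -0.438
outer loop
vertex 1.089 3.244 -3.318
vertex 2.189 1.776 -3.491
vertex 1.75 1.823 -2.8
endloop
endfacet
facet normal 0.743 0.506 0.438
outer loop
vertex 3.192 2.804 -1.951
vertex 2.97 4.177 -3.16
vertex 2.531 4.224 -2.469
endloop
endfacet
facet normal 0.400 -0.861 0.314
outer loop
vertex 3.631 2.756 -2.642
vertex 3.192 2.804 -1.951
vertex 2.189 1.776 -3.491
endloop
endfacet
facet normal 0.744 0.505 0.437
outer loop
vertex 3.631 2.756 -2.642
vertex 2.97 4.177 -3.16
vertex 3.192 2.804 -1.951
endloop
endfacet
facet normal -0.401 0.861 -0.313
outer loop
vertex 2.531 4.224 -2.469
vertex 2.97 4.177 -3.16
vertex 1.089 3.244 -3.318
endloop
endfacet
facet normal -0.744 -0.506 -0.437
outer loop
vertex 1.528 3.196 -4.009
vertex 2.189 1.776 -3.491
vertex 1.089 3.244 -3.318
endloop
endfacet
facet normal -0.401 0.861 -0.314
outer loop
vertex 1.089 3.244 -3.318
vertex 2.97 4.177 -3.16
vertex 1.528 3.196 -4.009
endloop
endfacet
facet normal 0.536 -0.058 -0.843
outer loop
vertex 1.528 3.196 -4.009
vertex 3.631 2.756 -2.642
vertex 2.189 1.776 -3.491
endloop
endfacet
facet normal 0.536 -0.058 -0.843
outer loop
vertex 2.97 4.177 -3.16
vertex 3.631 2.756 -2.642
vertex 1.528 3.196 -4.009
endloop
endfacet
facet normal -0.475 0.245 -0.845
outer loop
vertex 0.722 -2.503 -2.078
vertex 0.531 -0.438 -1.372
vertex 2.079 -2.151 -2.739
endloop
endfacet
facet normal 0.087 -0.942 -0.323
outer loop
vertex 3.029 -2.642 -1.048
vertex 0.722 -2.503 -2.078
vertex 2.079 -2.151 -2.739
endloop
endfacet
facet normal -0.474 0.246 -0.845
outer loop
vertex 2.079 -2.151 -2.739
vertex 0.531 -0.438 -1.372
vertex 1.889 -0.087 -2.032
endloop
endfacet
facet normal 0.876 0.227 -0.426
outer loop
vertex 1.889 -0.087 -2.032
vertex 3.029 -2.642 -1.048
vertex 2.079 -2.151 -2.739
endloop
endfacet
facet normal -0.876 -0.227 0.426
outer loop
vertex 0.722 -2.503 -2.078
vertex 1.481 -0.929 0.319
vertex 0.531 -0.438 -1.372
endloop
endfacet
facet normal 0.087 -0.943 -0.322
outer loop
vertex 1.671 -2.993 -0.388
vertex 0.722 -2.503 -2.078
vertex 3.029 -2.642 -1.048
endloop
endfacet
facet normal -0.876 -0.227 0.426
outer loop
vertex 1.671 -2.993 -0.388
vertex 1.481 -0.929 0.319
vertex 0.722 -2.503 -2.078
endloop
endfacet
facet normal -0.087 0.943 0.322
outer loop
vertex 0.531 -0.438 -1.372
vertex 1.481 -0.929 0.319
vertex 1.889 -0.087 -2.032
endloop
endfacet
facet normal 0.876 0.227 -0.426
outer loop
vertex 2.838 -0.577 -0.342
vertex 3.029 -2.642 -1.048
vertex 1.889 -0.087 -2.032
endloop
endfacet
facet normal -0.087 0.943 0.322
outer loop
vertex 1.889 -0.087 -2.032
vertex 1.481 -0.929 0.319
vertex 2.838 -0.577 -0.342
endloop
endfacet
facet normal 0.474 -0.245 0.846
outer loop
vertex 2.838 -0.577 -0.342
vertex 1.671 -2.993 -0.388
vertex 3.029 -2.642 -1.048
endloop
endfacet
facet normal 0.475 -0.246 0.845
outer loop
vertex 1.481 -0.929 0.319
vertex 1.671 -2.993 -0.388
vertex 2.838 -0.577 -0.342
endloop
endfacet

endsolid


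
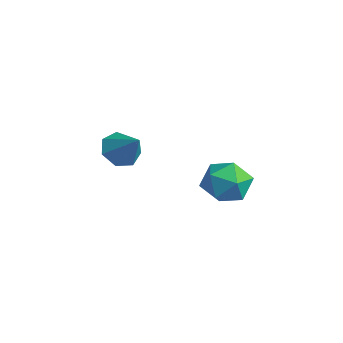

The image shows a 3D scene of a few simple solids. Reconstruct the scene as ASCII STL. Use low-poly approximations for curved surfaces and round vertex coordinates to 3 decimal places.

solid 
facet normal -0.538 0.368 0.758
outer loop
vertex 0.377 4.615 -0.617
vertex 0.074 3.531 -0.306
vertex 1.036 4.019 0.14
endloop
endfacet
facet normal 0.017 0.793 0.609
outer loop
vertex 0.377 4.615 -0.617
vertex 1.036 4.019 0.14
vertex 1.54 4.654 -0.7
endloop
endfacet
facet normal -0.039 0.997 -0.073
outer loop
vertex 0.377 4.615 -0.617
vertex 1.54 4.654 -0.7
vertex 0.89 4.558 -1.664
endloop
endfacet
facet normal -0.627 0.699 -0.345
outer loop
vertex 0.377 4.615 -0.617
vertex 0.89 4.558 -1.664
vertex -0.017 3.865 -1.42
endloop
endfacet
facet normal -0.935 0.310 0.169
outer loop
vertex 0.377 4.615 -0.617
vertex -0.017 3.865 -1.42
vertex 0.074 3.531 -0.306
endloop
endfacet
facet normal 0.614 0.408 0.676
outer loop
vertex 1.54 4.654 -0.7
vertex 1.036 4.019 0.14
vertex 1.957 3.595 -0.44
endloop
endfacet
facet normal -0.284 -0.279 0.917
outer loop
vertex 1.036 4.019 0.14
vertex 0.074 3.531 -0.306
vertex 1.05 2.902 -0.196
endloop
endfacet
facet normal -0.927 -0.374 -0.036
outer loop
vertex 0.074 3.531 -0.306
vertex -0.017 3.865 -1.42
vertex 0.4 2.806 -1.16
endloop
endfacet
facet normal -0.428 0.255 -0.867
outer loop
vertex -0.017 3.865 -1.42
vertex 0.89 4.558 -1.664
vertex 0.904 3.441 -2.0
endloop
endfacet
facet normal 0.523 0.738 -0.426
outer loop
vertex 0.89 4.558 -1.664
vertex 1.54 4.654 -0.7
vertex 1.866 3.929 -1.554
endloop
endfacet
facet normal 0.627 -0.699 0.345
outer loop
vertex 1.563 2.845 -1.243
vertex 1.957 3.595 -0.44
vertex 1.05 2.902 -0.196
endloop
endfacet
facet normal 0.039 -0.997 0.073
outer loop
vertex 1.563 2.845 -1.243
vertex 1.05 2.902 -0.196
vertex 0.4 2.806 -1.16
endloop
endfacet
facet normal -0.017 -0.793 -0.609
outer loop
vertex 1.563 2.845 -1.243
vertex 0.4 2.806 -1.16
vertex 0.904 3.441 -2.0
endloop
endfacet
facet normal 0.538 -0.368 -0.758
outer loop
vertex 1.563 2.845 -1.243
vertex 0.904 3.441 -2.0
vertex 1.866 3.929 -1.554
endloop
endfacet
facet normal 0.935 -0.310 -0.169
outer loop
vertex 1.563 2.845 -1.243
vertex 1.866 3.929 -1.554
vertex 1.957 3.595 -0.44
endloop
endfacet
facet normal 0.428 -0.255 0.867
outer loop
vertex 1.05 2.902 -0.196
vertex 1.957 3.595 -0.44
vertex 1.036 4.019 0.14
endloop
endfacet
facet normal -0.523 -0.738 0.426
outer loop
vertex 0.4 2.806 -1.16
vertex 1.05 2.902 -0.196
vertex 0.074 3.531 -0.306
endloop
endfacet
facet normal -0.614 -0.408 -0.676
outer loop
vertex 0.904 3.441 -2.0
vertex 0.4 2.806 -1.16
vertex -0.017 3.865 -1.42
endloop
endfacet
facet normal 0.284 0.279 -0.917
outer loop
vertex 1.866 3.929 -1.554
vertex 0.904 3.441 -2.0
vertex 0.89 4.558 -1.664
endloop
endfacet
facet normal 0.927 0.374 0.036
outer loop
vertex 1.957 3.595 -0.44
vertex 1.866 3.929 -1.554
vertex 1.54 4.654 -0.7
endloop
endfacet
facet normal -0.723 -0.137 -0.677
outer loop
vertex 1.425 -0.795 1.746
vertex 0.864 -1.013 2.389
vertex 1.03 -0.217 2.051
endloop
endfacet
facet normal 0.742 0.629 -0.232
outer loop
vertex 1.425 -0.795 1.746
vertex 1.03 -0.217 2.051
vertex 1.956 -0.807 3.411
endloop
endfacet
facet normal -0.723 -0.137 -0.678
outer loop
vertex 1.03 -0.217 2.051
vertex 0.864 -1.013 2.389
vertex 0.51 -0.239 2.61
endloop
endfacet
facet normal 0.230 0.940 0.251
outer loop
vertex 1.03 -0.217 2.051
vertex 0.51 -0.239 2.61
vertex 1.956 -0.807 3.411
endloop
endfacet
facet normal -0.722 -0.137 -0.678
outer loop
vertex 0.51 -0.239 2.61
vertex 0.864 -1.013 2.389
vertex 0.257 -0.844 3.002
endloop
endfacet
facet normal -0.201 0.590 0.782
outer loop
vertex 0.51 -0.239 2.61
vertex 0.257 -0.844 3.002
vertex 1.956 -0.807 3.411
endloop
endfacet
facet normal -0.722 -0.137 -0.678
outer loop
vertex 0.257 -0.844 3.002
vertex 0.864 -1.013 2.389
vertex 0.461 -1.576 2.932
endloop
endfacet
facet normal -0.228 -0.155 0.961
outer loop
vertex 0.257 -0.844 3.002
vertex 0.461 -1.576 2.932
vertex 1.956 -0.807 3.411
endloop
endfacet
facet normal -0.723 -0.136 -0.677
outer loop
vertex 0.461 -1.576 2.932
vertex 0.864 -1.013 2.389
vertex 0.969 -1.885 2.452
endloop
endfacet
facet normal 0.170 -0.737 0.654
outer loop
vertex 0.461 -1.576 2.932
vertex 0.969 -1.885 2.452
vertex 1.956 -0.807 3.411
endloop
endfacet
facet normal -0.722 -0.136 -0.678
outer loop
vertex 0.969 -1.885 2.452
vertex 0.864 -1.013 2.389
vertex 1.398 -1.537 1.925
endloop
endfacet
facet normal 0.693 -0.715 0.091
outer loop
vertex 0.969 -1.885 2.452
vertex 1.398 -1.537 1.925
vertex 1.956 -0.807 3.411
endloop
endfacet
facet normal -0.723 -0.137 -0.677
outer loop
vertex 1.398 -1.537 1.925
vertex 0.864 -1.013 2.389
vertex 1.425 -0.795 1.746
endloop
endfacet
facet normal 0.947 -0.108 -0.303
outer loop
vertex 1.398 -1.537 1.925
vertex 1.425 -0.795 1.746
vertex 1.956 -0.807 3.411
endloop
endfacet

endsolid


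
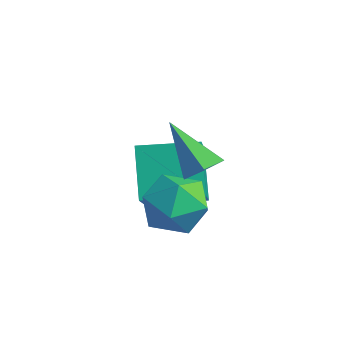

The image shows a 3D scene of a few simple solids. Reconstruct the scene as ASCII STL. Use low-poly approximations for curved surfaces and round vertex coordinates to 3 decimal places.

solid 
facet normal 0.671 0.136 -0.729
outer loop
vertex 3.567 0.582 -2.081
vertex 3.226 0.292 -2.449
vertex 3.17 0.867 -2.393
endloop
endfacet
facet normal 0.053 0.770 0.636
outer loop
vertex 3.567 0.582 -2.081
vertex 3.17 0.867 -2.393
vertex 2.234 0.088 -1.371
endloop
endfacet
facet normal 0.671 0.136 -0.729
outer loop
vertex 3.17 0.867 -2.393
vertex 3.226 0.292 -2.449
vertex 2.829 0.577 -2.761
endloop
endfacet
facet normal -0.644 0.765 -0.006
outer loop
vertex 3.17 0.867 -2.393
vertex 2.829 0.577 -2.761
vertex 2.234 0.088 -1.371
endloop
endfacet
facet normal 0.671 0.138 -0.728
outer loop
vertex 2.829 0.577 -2.761
vertex 3.226 0.292 -2.449
vertex 2.885 0.002 -2.818
endloop
endfacet
facet normal -0.912 -0.048 -0.407
outer loop
vertex 2.829 0.577 -2.761
vertex 2.885 0.002 -2.818
vertex 2.234 0.088 -1.371
endloop
endfacet
facet normal 0.670 0.139 -0.729
outer loop
vertex 2.885 0.002 -2.818
vertex 3.226 0.292 -2.449
vertex 3.283 -0.282 -2.506
endloop
endfacet
facet normal -0.483 -0.860 -0.166
outer loop
vertex 2.885 0.002 -2.818
vertex 3.283 -0.282 -2.506
vertex 2.234 0.088 -1.371
endloop
endfacet
facet normal 0.670 0.139 -0.730
outer loop
vertex 3.283 -0.282 -2.506
vertex 3.226 0.292 -2.449
vertex 3.624 0.007 -2.138
endloop
endfacet
facet normal 0.212 -0.854 0.474
outer loop
vertex 3.283 -0.282 -2.506
vertex 3.624 0.007 -2.138
vertex 2.234 0.088 -1.371
endloop
endfacet
facet normal 0.670 0.139 -0.730
outer loop
vertex 3.624 0.007 -2.138
vertex 3.226 0.292 -2.449
vertex 3.567 0.582 -2.081
endloop
endfacet
facet normal 0.481 -0.039 0.876
outer loop
vertex 3.624 0.007 -2.138
vertex 3.567 0.582 -2.081
vertex 2.234 0.088 -1.371
endloop
endfacet
facet normal -0.606 0.495 -0.623
outer loop
vertex 0.028 0.827 -3.801
vertex 0.895 2.045 -3.677
vertex 0.859 0.355 -4.983
endloop
endfacet
facet normal -0.578 -0.812 -0.082
outer loop
vertex 1.985 -0.565 -3.823
vertex 0.028 0.827 -3.801
vertex 0.859 0.355 -4.983
endloop
endfacet
facet normal -0.606 0.495 -0.623
outer loop
vertex 0.859 0.355 -4.983
vertex 0.895 2.045 -3.677
vertex 1.726 1.573 -4.859
endloop
endfacet
facet normal 0.547 -0.310 -0.777
outer loop
vertex 1.726 1.573 -4.859
vertex 1.985 -0.565 -3.823
vertex 0.859 0.355 -4.983
endloop
endfacet
facet normal -0.547 0.310 0.777
outer loop
vertex 0.028 0.827 -3.801
vertex 2.021 1.125 -2.517
vertex 0.895 2.045 -3.677
endloop
endfacet
facet normal -0.578 -0.812 -0.082
outer loop
vertex 1.154 -0.093 -2.641
vertex 0.028 0.827 -3.801
vertex 1.985 -0.565 -3.823
endloop
endfacet
facet normal -0.547 0.310 0.777
outer loop
vertex 1.154 -0.093 -2.641
vertex 2.021 1.125 -2.517
vertex 0.028 0.827 -3.801
endloop
endfacet
facet normal 0.578 0.812 0.082
outer loop
vertex 0.895 2.045 -3.677
vertex 2.021 1.125 -2.517
vertex 1.726 1.573 -4.859
endloop
endfacet
facet normal 0.547 -0.310 -0.777
outer loop
vertex 2.852 0.653 -3.699
vertex 1.985 -0.565 -3.823
vertex 1.726 1.573 -4.859
endloop
endfacet
facet normal 0.578 0.812 0.082
outer loop
vertex 1.726 1.573 -4.859
vertex 2.021 1.125 -2.517
vertex 2.852 0.653 -3.699
endloop
endfacet
facet normal 0.606 -0.495 0.623
outer loop
vertex 2.852 0.653 -3.699
vertex 1.154 -0.093 -2.641
vertex 1.985 -0.565 -3.823
endloop
endfacet
facet normal 0.606 -0.495 0.623
outer loop
vertex 2.021 1.125 -2.517
vertex 1.154 -0.093 -2.641
vertex 2.852 0.653 -3.699
endloop
endfacet
facet normal -0.270 -0.371 0.888
outer loop
vertex 2.44 -0.252 -2.827
vertex 2.793 -1.031 -3.045
vertex 3.286 -0.421 -2.64
endloop
endfacet
facet normal -0.141 0.328 0.934
outer loop
vertex 2.44 -0.252 -2.827
vertex 3.286 -0.421 -2.64
vertex 3.053 0.371 -2.953
endloop
endfacet
facet normal -0.576 0.663 0.478
outer loop
vertex 2.44 -0.252 -2.827
vertex 3.053 0.371 -2.953
vertex 2.416 0.25 -3.553
endloop
endfacet
facet normal -0.974 0.171 0.151
outer loop
vertex 2.44 -0.252 -2.827
vertex 2.416 0.25 -3.553
vertex 2.255 -0.616 -3.61
endloop
endfacet
facet normal -0.786 -0.469 0.404
outer loop
vertex 2.44 -0.252 -2.827
vertex 2.255 -0.616 -3.61
vertex 2.793 -1.031 -3.045
endloop
endfacet
facet normal 0.532 0.442 0.723
outer loop
vertex 3.053 0.371 -2.953
vertex 3.286 -0.421 -2.64
vertex 3.785 -0.024 -3.25
endloop
endfacet
facet normal 0.321 -0.690 0.648
outer loop
vertex 3.286 -0.421 -2.64
vertex 2.793 -1.031 -3.045
vertex 3.624 -0.89 -3.307
endloop
endfacet
facet normal -0.512 -0.848 -0.135
outer loop
vertex 2.793 -1.031 -3.045
vertex 2.255 -0.616 -3.61
vertex 2.987 -1.011 -3.907
endloop
endfacet
facet normal -0.817 0.188 -0.546
outer loop
vertex 2.255 -0.616 -3.61
vertex 2.416 0.25 -3.553
vertex 2.754 -0.219 -4.22
endloop
endfacet
facet normal -0.172 0.985 -0.016
outer loop
vertex 2.416 0.25 -3.553
vertex 3.053 0.371 -2.953
vertex 3.247 0.391 -3.815
endloop
endfacet
facet normal 0.974 -0.171 -0.151
outer loop
vertex 3.6 -0.388 -4.033
vertex 3.785 -0.024 -3.25
vertex 3.624 -0.89 -3.307
endloop
endfacet
facet normal 0.576 -0.663 -0.478
outer loop
vertex 3.6 -0.388 -4.033
vertex 3.624 -0.89 -3.307
vertex 2.987 -1.011 -3.907
endloop
endfacet
facet normal 0.141 -0.328 -0.934
outer loop
vertex 3.6 -0.388 -4.033
vertex 2.987 -1.011 -3.907
vertex 2.754 -0.219 -4.22
endloop
endfacet
facet normal 0.270 0.371 -0.888
outer loop
vertex 3.6 -0.388 -4.033
vertex 2.754 -0.219 -4.22
vertex 3.247 0.391 -3.815
endloop
endfacet
facet normal 0.786 0.469 -0.404
outer loop
vertex 3.6 -0.388 -4.033
vertex 3.247 0.391 -3.815
vertex 3.785 -0.024 -3.25
endloop
endfacet
facet normal 0.817 -0.188 0.546
outer loop
vertex 3.624 -0.89 -3.307
vertex 3.785 -0.024 -3.25
vertex 3.286 -0.421 -2.64
endloop
endfacet
facet normal 0.172 -0.985 0.016
outer loop
vertex 2.987 -1.011 -3.907
vertex 3.624 -0.89 -3.307
vertex 2.793 -1.031 -3.045
endloop
endfacet
facet normal -0.532 -0.442 -0.723
outer loop
vertex 2.754 -0.219 -4.22
vertex 2.987 -1.011 -3.907
vertex 2.255 -0.616 -3.61
endloop
endfacet
facet normal -0.321 0.690 -0.648
outer loop
vertex 3.247 0.391 -3.815
vertex 2.754 -0.219 -4.22
vertex 2.416 0.25 -3.553
endloop
endfacet
facet normal 0.512 0.848 0.135
outer loop
vertex 3.785 -0.024 -3.25
vertex 3.247 0.391 -3.815
vertex 3.053 0.371 -2.953
endloop
endfacet

endsolid


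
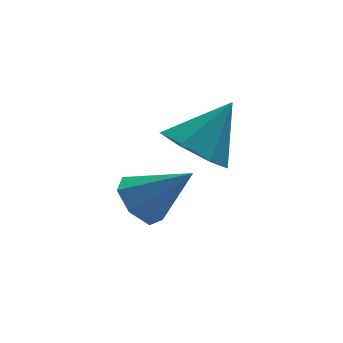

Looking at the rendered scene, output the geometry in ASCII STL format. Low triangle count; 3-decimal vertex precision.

solid 
facet normal -0.702 0.270 -0.659
outer loop
vertex 0.333 3.466 -3.016
vertex -0.22 3.68 -2.339
vertex 0.378 4.203 -2.762
endloop
endfacet
facet normal 0.932 0.066 -0.357
outer loop
vertex 0.333 3.466 -3.016
vertex 0.378 4.203 -2.762
vertex 1.08 3.18 -1.121
endloop
endfacet
facet normal -0.702 0.270 -0.659
outer loop
vertex 0.378 4.203 -2.762
vertex -0.22 3.68 -2.339
vertex -0.027 4.546 -2.19
endloop
endfacet
facet normal 0.728 0.676 0.110
outer loop
vertex 0.378 4.203 -2.762
vertex -0.027 4.546 -2.19
vertex 1.08 3.18 -1.121
endloop
endfacet
facet normal -0.703 0.270 -0.658
outer loop
vertex -0.027 4.546 -2.19
vertex -0.22 3.68 -2.339
vertex -0.577 4.237 -1.729
endloop
endfacet
facet normal 0.190 0.696 0.693
outer loop
vertex -0.027 4.546 -2.19
vertex -0.577 4.237 -1.729
vertex 1.08 3.18 -1.121
endloop
endfacet
facet normal -0.703 0.270 -0.658
outer loop
vertex -0.577 4.237 -1.729
vertex -0.22 3.68 -2.339
vertex -0.858 3.509 -1.728
endloop
endfacet
facet normal -0.280 0.109 0.954
outer loop
vertex -0.577 4.237 -1.729
vertex -0.858 3.509 -1.728
vertex 1.08 3.18 -1.121
endloop
endfacet
facet normal -0.703 0.270 -0.658
outer loop
vertex -0.858 3.509 -1.728
vertex -0.22 3.68 -2.339
vertex -0.659 2.909 -2.187
endloop
endfacet
facet normal -0.326 -0.640 0.695
outer loop
vertex -0.858 3.509 -1.728
vertex -0.659 2.909 -2.187
vertex 1.08 3.18 -1.121
endloop
endfacet
facet normal -0.702 0.270 -0.659
outer loop
vertex -0.659 2.909 -2.187
vertex -0.22 3.68 -2.339
vertex -0.129 2.89 -2.76
endloop
endfacet
facet normal 0.086 -0.990 0.112
outer loop
vertex -0.659 2.909 -2.187
vertex -0.129 2.89 -2.76
vertex 1.08 3.18 -1.121
endloop
endfacet
facet normal -0.702 0.270 -0.659
outer loop
vertex -0.129 2.89 -2.76
vertex -0.22 3.68 -2.339
vertex 0.333 3.466 -3.016
endloop
endfacet
facet normal 0.645 -0.676 -0.356
outer loop
vertex -0.129 2.89 -2.76
vertex 0.333 3.466 -3.016
vertex 1.08 3.18 -1.121
endloop
endfacet
facet normal -0.613 -0.236 -0.754
outer loop
vertex 1.781 3.232 -0.772
vertex 1.032 2.956 -0.076
vertex 1.208 3.904 -0.516
endloop
endfacet
facet normal 0.715 0.677 -0.177
outer loop
vertex 1.781 3.232 -0.772
vertex 1.208 3.904 -0.516
vertex 2.148 3.384 1.296
endloop
endfacet
facet normal -0.614 -0.236 -0.754
outer loop
vertex 1.208 3.904 -0.516
vertex 1.032 2.956 -0.076
vertex 0.502 3.862 0.072
endloop
endfacet
facet normal 0.121 0.969 0.215
outer loop
vertex 1.208 3.904 -0.516
vertex 0.502 3.862 0.072
vertex 2.148 3.384 1.296
endloop
endfacet
facet normal -0.614 -0.236 -0.754
outer loop
vertex 0.502 3.862 0.072
vertex 1.032 2.956 -0.076
vertex 0.195 3.137 0.549
endloop
endfacet
facet normal -0.349 0.614 0.708
outer loop
vertex 0.502 3.862 0.072
vertex 0.195 3.137 0.549
vertex 2.148 3.384 1.296
endloop
endfacet
facet normal -0.614 -0.235 -0.754
outer loop
vertex 0.195 3.137 0.549
vertex 1.032 2.956 -0.076
vertex 0.518 2.276 0.555
endloop
endfacet
facet normal -0.341 -0.121 0.932
outer loop
vertex 0.195 3.137 0.549
vertex 0.518 2.276 0.555
vertex 2.148 3.384 1.296
endloop
endfacet
facet normal -0.614 -0.236 -0.754
outer loop
vertex 0.518 2.276 0.555
vertex 1.032 2.956 -0.076
vertex 1.228 1.927 0.086
endloop
endfacet
facet normal 0.138 -0.683 0.717
outer loop
vertex 0.518 2.276 0.555
vertex 1.228 1.927 0.086
vertex 2.148 3.384 1.296
endloop
endfacet
facet normal -0.614 -0.236 -0.753
outer loop
vertex 1.228 1.927 0.086
vertex 1.032 2.956 -0.076
vertex 1.79 2.352 -0.505
endloop
endfacet
facet normal 0.728 -0.647 0.226
outer loop
vertex 1.228 1.927 0.086
vertex 1.79 2.352 -0.505
vertex 2.148 3.384 1.296
endloop
endfacet
facet normal -0.614 -0.235 -0.754
outer loop
vertex 1.79 2.352 -0.505
vertex 1.032 2.956 -0.076
vertex 1.781 3.232 -0.772
endloop
endfacet
facet normal 0.984 -0.042 -0.172
outer loop
vertex 1.79 2.352 -0.505
vertex 1.781 3.232 -0.772
vertex 2.148 3.384 1.296
endloop
endfacet

endsolid


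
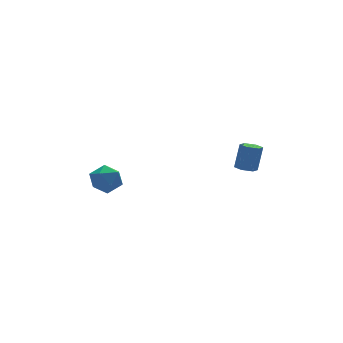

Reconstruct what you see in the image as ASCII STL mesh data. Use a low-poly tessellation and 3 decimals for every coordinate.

solid 
facet normal 0.504 0.732 0.458
outer loop
vertex -3.637 1.889 0.137
vertex -3.667 1.43 0.903
vertex -2.984 1.313 0.338
endloop
endfacet
facet normal 0.683 0.693 -0.231
outer loop
vertex -3.637 1.889 0.137
vertex -2.984 1.313 0.338
vertex -3.305 1.351 -0.495
endloop
endfacet
facet normal 0.090 0.781 -0.618
outer loop
vertex -3.637 1.889 0.137
vertex -3.305 1.351 -0.495
vertex -4.187 1.492 -0.445
endloop
endfacet
facet normal -0.455 0.875 -0.167
outer loop
vertex -3.637 1.889 0.137
vertex -4.187 1.492 -0.445
vertex -4.41 1.541 0.419
endloop
endfacet
facet normal -0.198 0.844 0.498
outer loop
vertex -3.637 1.889 0.137
vertex -4.41 1.541 0.419
vertex -3.667 1.43 0.903
endloop
endfacet
facet normal 0.933 0.036 -0.358
outer loop
vertex -3.305 1.351 -0.495
vertex -2.984 1.313 0.338
vertex -3.13 0.559 -0.119
endloop
endfacet
facet normal 0.644 0.100 0.758
outer loop
vertex -2.984 1.313 0.338
vertex -3.667 1.43 0.903
vertex -3.353 0.608 0.745
endloop
endfacet
facet normal -0.494 0.281 0.823
outer loop
vertex -3.667 1.43 0.903
vertex -4.41 1.541 0.419
vertex -4.235 0.749 0.795
endloop
endfacet
facet normal -0.909 0.330 -0.253
outer loop
vertex -4.41 1.541 0.419
vertex -4.187 1.492 -0.445
vertex -4.556 0.787 -0.038
endloop
endfacet
facet normal -0.027 0.179 -0.984
outer loop
vertex -4.187 1.492 -0.445
vertex -3.305 1.351 -0.495
vertex -3.873 0.67 -0.603
endloop
endfacet
facet normal 0.455 -0.875 0.167
outer loop
vertex -3.903 0.211 0.163
vertex -3.13 0.559 -0.119
vertex -3.353 0.608 0.745
endloop
endfacet
facet normal -0.090 -0.781 0.618
outer loop
vertex -3.903 0.211 0.163
vertex -3.353 0.608 0.745
vertex -4.235 0.749 0.795
endloop
endfacet
facet normal -0.683 -0.693 0.231
outer loop
vertex -3.903 0.211 0.163
vertex -4.235 0.749 0.795
vertex -4.556 0.787 -0.038
endloop
endfacet
facet normal -0.504 -0.732 -0.458
outer loop
vertex -3.903 0.211 0.163
vertex -4.556 0.787 -0.038
vertex -3.873 0.67 -0.603
endloop
endfacet
facet normal 0.198 -0.844 -0.498
outer loop
vertex -3.903 0.211 0.163
vertex -3.873 0.67 -0.603
vertex -3.13 0.559 -0.119
endloop
endfacet
facet normal 0.909 -0.330 0.253
outer loop
vertex -3.353 0.608 0.745
vertex -3.13 0.559 -0.119
vertex -2.984 1.313 0.338
endloop
endfacet
facet normal 0.027 -0.179 0.984
outer loop
vertex -4.235 0.749 0.795
vertex -3.353 0.608 0.745
vertex -3.667 1.43 0.903
endloop
endfacet
facet normal -0.933 -0.036 0.358
outer loop
vertex -4.556 0.787 -0.038
vertex -4.235 0.749 0.795
vertex -4.41 1.541 0.419
endloop
endfacet
facet normal -0.644 -0.100 -0.758
outer loop
vertex -3.873 0.67 -0.603
vertex -4.556 0.787 -0.038
vertex -4.187 1.492 -0.445
endloop
endfacet
facet normal 0.494 -0.281 -0.823
outer loop
vertex -3.13 0.559 -0.119
vertex -3.873 0.67 -0.603
vertex -3.305 1.351 -0.495
endloop
endfacet
facet normal -0.286 -0.165 -0.944
outer loop
vertex 3.006 -1.478 0.376
vertex 2.497 -1.247 0.49
vertex 2.925 -0.919 0.303
endloop
endfacet
facet normal 0.948 0.098 -0.303
outer loop
vertex 3.006 -1.478 0.376
vertex 2.925 -0.919 0.303
vertex 3.411 -1.245 1.717
endloop
endfacet
facet normal 0.948 0.098 -0.303
outer loop
vertex 3.411 -1.245 1.717
vertex 2.925 -0.919 0.303
vertex 3.33 -0.686 1.644
endloop
endfacet
facet normal 0.285 0.165 0.944
outer loop
vertex 3.411 -1.245 1.717
vertex 3.33 -0.686 1.644
vertex 2.903 -1.013 1.83
endloop
endfacet
facet normal -0.287 -0.164 -0.944
outer loop
vertex 2.925 -0.919 0.303
vertex 2.497 -1.247 0.49
vertex 2.417 -0.687 0.417
endloop
endfacet
facet normal 0.352 0.899 -0.262
outer loop
vertex 2.925 -0.919 0.303
vertex 2.417 -0.687 0.417
vertex 3.33 -0.686 1.644
endloop
endfacet
facet normal 0.352 0.899 -0.262
outer loop
vertex 3.33 -0.686 1.644
vertex 2.417 -0.687 0.417
vertex 2.822 -0.454 1.758
endloop
endfacet
facet normal 0.286 0.163 0.944
outer loop
vertex 3.33 -0.686 1.644
vertex 2.822 -0.454 1.758
vertex 2.903 -1.013 1.83
endloop
endfacet
facet normal -0.285 -0.164 -0.944
outer loop
vertex 2.417 -0.687 0.417
vertex 2.497 -1.247 0.49
vertex 1.989 -1.015 0.603
endloop
endfacet
facet normal -0.597 0.802 0.041
outer loop
vertex 2.417 -0.687 0.417
vertex 1.989 -1.015 0.603
vertex 2.822 -0.454 1.758
endloop
endfacet
facet normal -0.597 0.802 0.041
outer loop
vertex 2.822 -0.454 1.758
vertex 1.989 -1.015 0.603
vertex 2.394 -0.782 1.944
endloop
endfacet
facet normal 0.285 0.163 0.944
outer loop
vertex 2.822 -0.454 1.758
vertex 2.394 -0.782 1.944
vertex 2.903 -1.013 1.83
endloop
endfacet
facet normal -0.285 -0.165 -0.944
outer loop
vertex 1.989 -1.015 0.603
vertex 2.497 -1.247 0.49
vertex 2.07 -1.574 0.676
endloop
endfacet
facet normal -0.948 -0.098 0.303
outer loop
vertex 1.989 -1.015 0.603
vertex 2.07 -1.574 0.676
vertex 2.394 -0.782 1.944
endloop
endfacet
facet normal -0.948 -0.098 0.303
outer loop
vertex 2.394 -0.782 1.944
vertex 2.07 -1.574 0.676
vertex 2.475 -1.341 2.017
endloop
endfacet
facet normal 0.286 0.165 0.944
outer loop
vertex 2.394 -0.782 1.944
vertex 2.475 -1.341 2.017
vertex 2.903 -1.013 1.83
endloop
endfacet
facet normal -0.286 -0.163 -0.944
outer loop
vertex 2.07 -1.574 0.676
vertex 2.497 -1.247 0.49
vertex 2.578 -1.806 0.562
endloop
endfacet
facet normal -0.352 -0.899 0.262
outer loop
vertex 2.07 -1.574 0.676
vertex 2.578 -1.806 0.562
vertex 2.475 -1.341 2.017
endloop
endfacet
facet normal -0.352 -0.899 0.262
outer loop
vertex 2.475 -1.341 2.017
vertex 2.578 -1.806 0.562
vertex 2.983 -1.573 1.903
endloop
endfacet
facet normal 0.287 0.164 0.944
outer loop
vertex 2.475 -1.341 2.017
vertex 2.983 -1.573 1.903
vertex 2.903 -1.013 1.83
endloop
endfacet
facet normal -0.285 -0.163 -0.944
outer loop
vertex 2.578 -1.806 0.562
vertex 2.497 -1.247 0.49
vertex 3.006 -1.478 0.376
endloop
endfacet
facet normal 0.597 -0.802 -0.041
outer loop
vertex 2.578 -1.806 0.562
vertex 3.006 -1.478 0.376
vertex 2.983 -1.573 1.903
endloop
endfacet
facet normal 0.597 -0.802 -0.041
outer loop
vertex 2.983 -1.573 1.903
vertex 3.006 -1.478 0.376
vertex 3.411 -1.245 1.717
endloop
endfacet
facet normal 0.285 0.164 0.944
outer loop
vertex 2.983 -1.573 1.903
vertex 3.411 -1.245 1.717
vertex 2.903 -1.013 1.83
endloop
endfacet

endsolid


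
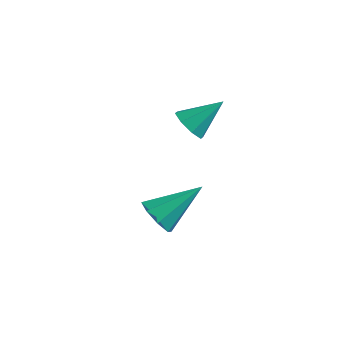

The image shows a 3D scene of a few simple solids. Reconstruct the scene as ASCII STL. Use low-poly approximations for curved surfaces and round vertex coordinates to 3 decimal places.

solid 
facet normal -0.501 -0.664 -0.555
outer loop
vertex -3.616 -2.086 -5.1
vertex -4.184 -2.16 -4.499
vertex -4.094 -1.672 -5.164
endloop
endfacet
facet normal 0.577 0.576 -0.579
outer loop
vertex -3.616 -2.086 -5.1
vertex -4.094 -1.672 -5.164
vertex -3.156 -0.8 -3.361
endloop
endfacet
facet normal -0.502 -0.664 -0.555
outer loop
vertex -4.094 -1.672 -5.164
vertex -4.184 -2.16 -4.499
vertex -4.624 -1.544 -4.838
endloop
endfacet
facet normal -0.038 0.907 -0.419
outer loop
vertex -4.094 -1.672 -5.164
vertex -4.624 -1.544 -4.838
vertex -3.156 -0.8 -3.361
endloop
endfacet
facet normal -0.501 -0.664 -0.555
outer loop
vertex -4.624 -1.544 -4.838
vertex -4.184 -2.16 -4.499
vertex -4.896 -1.777 -4.314
endloop
endfacet
facet normal -0.528 0.843 0.101
outer loop
vertex -4.624 -1.544 -4.838
vertex -4.896 -1.777 -4.314
vertex -3.156 -0.8 -3.361
endloop
endfacet
facet normal -0.501 -0.663 -0.556
outer loop
vertex -4.896 -1.777 -4.314
vertex -4.184 -2.16 -4.499
vertex -4.751 -2.235 -3.898
endloop
endfacet
facet normal -0.606 0.421 0.675
outer loop
vertex -4.896 -1.777 -4.314
vertex -4.751 -2.235 -3.898
vertex -3.156 -0.8 -3.361
endloop
endfacet
facet normal -0.501 -0.663 -0.556
outer loop
vertex -4.751 -2.235 -3.898
vertex -4.184 -2.16 -4.499
vertex -4.274 -2.649 -3.834
endloop
endfacet
facet normal -0.226 -0.111 0.968
outer loop
vertex -4.751 -2.235 -3.898
vertex -4.274 -2.649 -3.834
vertex -3.156 -0.8 -3.361
endloop
endfacet
facet normal -0.502 -0.663 -0.555
outer loop
vertex -4.274 -2.649 -3.834
vertex -4.184 -2.16 -4.499
vertex -3.744 -2.777 -4.16
endloop
endfacet
facet normal 0.390 -0.442 0.808
outer loop
vertex -4.274 -2.649 -3.834
vertex -3.744 -2.777 -4.16
vertex -3.156 -0.8 -3.361
endloop
endfacet
facet normal -0.501 -0.663 -0.556
outer loop
vertex -3.744 -2.777 -4.16
vertex -4.184 -2.16 -4.499
vertex -3.471 -2.544 -4.684
endloop
endfacet
facet normal 0.879 -0.379 0.290
outer loop
vertex -3.744 -2.777 -4.16
vertex -3.471 -2.544 -4.684
vertex -3.156 -0.8 -3.361
endloop
endfacet
facet normal -0.501 -0.663 -0.556
outer loop
vertex -3.471 -2.544 -4.684
vertex -4.184 -2.16 -4.499
vertex -3.616 -2.086 -5.1
endloop
endfacet
facet normal 0.957 0.044 -0.286
outer loop
vertex -3.471 -2.544 -4.684
vertex -3.616 -2.086 -5.1
vertex -3.156 -0.8 -3.361
endloop
endfacet
facet normal -0.508 -0.609 -0.609
outer loop
vertex -3.297 -0.547 -0.888
vertex -3.754 -0.722 -0.332
vertex -3.745 -0.202 -0.859
endloop
endfacet
facet normal 0.516 0.711 -0.478
outer loop
vertex -3.297 -0.547 -0.888
vertex -3.745 -0.202 -0.859
vertex -2.966 0.222 0.612
endloop
endfacet
facet normal -0.507 -0.609 -0.610
outer loop
vertex -3.745 -0.202 -0.859
vertex -3.754 -0.722 -0.332
vertex -4.198 -0.162 -0.522
endloop
endfacet
facet normal -0.088 0.969 -0.233
outer loop
vertex -3.745 -0.202 -0.859
vertex -4.198 -0.162 -0.522
vertex -2.966 0.222 0.612
endloop
endfacet
facet normal -0.509 -0.610 -0.608
outer loop
vertex -4.198 -0.162 -0.522
vertex -3.754 -0.722 -0.332
vertex -4.391 -0.449 -0.073
endloop
endfacet
facet normal -0.519 0.804 0.291
outer loop
vertex -4.198 -0.162 -0.522
vertex -4.391 -0.449 -0.073
vertex -2.966 0.222 0.612
endloop
endfacet
facet normal -0.508 -0.608 -0.610
outer loop
vertex -4.391 -0.449 -0.073
vertex -3.754 -0.722 -0.332
vertex -4.21 -0.897 0.223
endloop
endfacet
facet normal -0.527 0.310 0.792
outer loop
vertex -4.391 -0.449 -0.073
vertex -4.21 -0.897 0.223
vertex -2.966 0.222 0.612
endloop
endfacet
facet normal -0.507 -0.610 -0.609
outer loop
vertex -4.21 -0.897 0.223
vertex -3.754 -0.722 -0.332
vertex -3.762 -1.242 0.195
endloop
endfacet
facet normal -0.107 -0.218 0.970
outer loop
vertex -4.21 -0.897 0.223
vertex -3.762 -1.242 0.195
vertex -2.966 0.222 0.612
endloop
endfacet
facet normal -0.508 -0.609 -0.609
outer loop
vertex -3.762 -1.242 0.195
vertex -3.754 -0.722 -0.332
vertex -3.309 -1.282 -0.143
endloop
endfacet
facet normal 0.498 -0.477 0.724
outer loop
vertex -3.762 -1.242 0.195
vertex -3.309 -1.282 -0.143
vertex -2.966 0.222 0.612
endloop
endfacet
facet normal -0.508 -0.609 -0.609
outer loop
vertex -3.309 -1.282 -0.143
vertex -3.754 -0.722 -0.332
vertex -3.116 -0.995 -0.591
endloop
endfacet
facet normal 0.929 -0.312 0.200
outer loop
vertex -3.309 -1.282 -0.143
vertex -3.116 -0.995 -0.591
vertex -2.966 0.222 0.612
endloop
endfacet
facet normal -0.508 -0.609 -0.609
outer loop
vertex -3.116 -0.995 -0.591
vertex -3.754 -0.722 -0.332
vertex -3.297 -0.547 -0.888
endloop
endfacet
facet normal 0.937 0.180 -0.299
outer loop
vertex -3.116 -0.995 -0.591
vertex -3.297 -0.547 -0.888
vertex -2.966 0.222 0.612
endloop
endfacet

endsolid


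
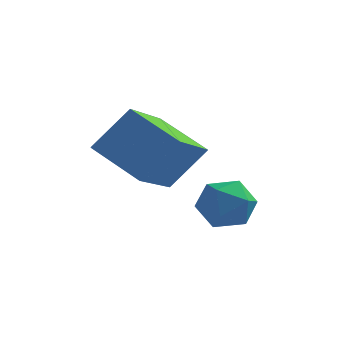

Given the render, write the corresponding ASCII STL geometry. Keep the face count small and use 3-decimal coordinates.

solid 
facet normal -0.815 0.350 0.462
outer loop
vertex -0.195 -3.025 4.064
vertex 0.581 -2.604 5.112
vertex 0.062 -1.22 3.149
endloop
endfacet
facet normal -0.567 -0.307 -0.764
outer loop
vertex 1.259 -1.736 2.468
vertex -0.195 -3.025 4.064
vertex 0.062 -1.22 3.149
endloop
endfacet
facet normal -0.814 0.351 0.463
outer loop
vertex 0.062 -1.22 3.149
vertex 0.581 -2.604 5.112
vertex 0.839 -0.799 4.196
endloop
endfacet
facet normal 0.126 0.885 -0.449
outer loop
vertex 0.839 -0.799 4.196
vertex 1.259 -1.736 2.468
vertex 0.062 -1.22 3.149
endloop
endfacet
facet normal -0.126 -0.885 0.449
outer loop
vertex -0.195 -3.025 4.064
vertex 1.778 -3.12 4.431
vertex 0.581 -2.604 5.112
endloop
endfacet
facet normal -0.567 -0.307 -0.764
outer loop
vertex 1.001 -3.541 3.384
vertex -0.195 -3.025 4.064
vertex 1.259 -1.736 2.468
endloop
endfacet
facet normal -0.126 -0.884 0.449
outer loop
vertex 1.001 -3.541 3.384
vertex 1.778 -3.12 4.431
vertex -0.195 -3.025 4.064
endloop
endfacet
facet normal 0.567 0.307 0.764
outer loop
vertex 0.581 -2.604 5.112
vertex 1.778 -3.12 4.431
vertex 0.839 -0.799 4.196
endloop
endfacet
facet normal 0.126 0.885 -0.449
outer loop
vertex 2.035 -1.315 3.516
vertex 1.259 -1.736 2.468
vertex 0.839 -0.799 4.196
endloop
endfacet
facet normal 0.567 0.307 0.764
outer loop
vertex 0.839 -0.799 4.196
vertex 1.778 -3.12 4.431
vertex 2.035 -1.315 3.516
endloop
endfacet
facet normal 0.814 -0.351 -0.462
outer loop
vertex 2.035 -1.315 3.516
vertex 1.001 -3.541 3.384
vertex 1.259 -1.736 2.468
endloop
endfacet
facet normal 0.814 -0.351 -0.463
outer loop
vertex 1.778 -3.12 4.431
vertex 1.001 -3.541 3.384
vertex 2.035 -1.315 3.516
endloop
endfacet
facet normal -0.606 0.783 0.138
outer loop
vertex 1.991 -1.432 1.792
vertex 2.049 -1.519 2.542
vertex 2.539 -1.075 2.173
endloop
endfacet
facet normal -0.232 0.854 -0.466
outer loop
vertex 1.991 -1.432 1.792
vertex 2.539 -1.075 2.173
vertex 2.691 -1.398 1.506
endloop
endfacet
facet normal -0.374 0.292 -0.880
outer loop
vertex 1.991 -1.432 1.792
vertex 2.691 -1.398 1.506
vertex 2.295 -2.041 1.461
endloop
endfacet
facet normal -0.836 -0.128 -0.533
outer loop
vertex 1.991 -1.432 1.792
vertex 2.295 -2.041 1.461
vertex 1.898 -2.116 2.102
endloop
endfacet
facet normal -0.980 0.177 0.096
outer loop
vertex 1.991 -1.432 1.792
vertex 1.898 -2.116 2.102
vertex 2.049 -1.519 2.542
endloop
endfacet
facet normal 0.461 0.835 -0.299
outer loop
vertex 2.691 -1.398 1.506
vertex 2.539 -1.075 2.173
vertex 3.182 -1.464 2.078
endloop
endfacet
facet normal -0.143 0.721 0.678
outer loop
vertex 2.539 -1.075 2.173
vertex 2.049 -1.519 2.542
vertex 2.785 -1.539 2.719
endloop
endfacet
facet normal -0.747 -0.261 0.611
outer loop
vertex 2.049 -1.519 2.542
vertex 1.898 -2.116 2.102
vertex 2.389 -2.182 2.674
endloop
endfacet
facet normal -0.516 -0.753 -0.408
outer loop
vertex 1.898 -2.116 2.102
vertex 2.295 -2.041 1.461
vertex 2.541 -2.505 2.007
endloop
endfacet
facet normal 0.231 -0.075 -0.970
outer loop
vertex 2.295 -2.041 1.461
vertex 2.691 -1.398 1.506
vertex 3.031 -2.061 1.638
endloop
endfacet
facet normal 0.836 0.128 0.533
outer loop
vertex 3.089 -2.148 2.388
vertex 3.182 -1.464 2.078
vertex 2.785 -1.539 2.719
endloop
endfacet
facet normal 0.374 -0.292 0.880
outer loop
vertex 3.089 -2.148 2.388
vertex 2.785 -1.539 2.719
vertex 2.389 -2.182 2.674
endloop
endfacet
facet normal 0.232 -0.854 0.466
outer loop
vertex 3.089 -2.148 2.388
vertex 2.389 -2.182 2.674
vertex 2.541 -2.505 2.007
endloop
endfacet
facet normal 0.606 -0.783 -0.138
outer loop
vertex 3.089 -2.148 2.388
vertex 2.541 -2.505 2.007
vertex 3.031 -2.061 1.638
endloop
endfacet
facet normal 0.980 -0.177 -0.096
outer loop
vertex 3.089 -2.148 2.388
vertex 3.031 -2.061 1.638
vertex 3.182 -1.464 2.078
endloop
endfacet
facet normal 0.516 0.753 0.408
outer loop
vertex 2.785 -1.539 2.719
vertex 3.182 -1.464 2.078
vertex 2.539 -1.075 2.173
endloop
endfacet
facet normal -0.231 0.075 0.970
outer loop
vertex 2.389 -2.182 2.674
vertex 2.785 -1.539 2.719
vertex 2.049 -1.519 2.542
endloop
endfacet
facet normal -0.461 -0.835 0.299
outer loop
vertex 2.541 -2.505 2.007
vertex 2.389 -2.182 2.674
vertex 1.898 -2.116 2.102
endloop
endfacet
facet normal 0.143 -0.721 -0.678
outer loop
vertex 3.031 -2.061 1.638
vertex 2.541 -2.505 2.007
vertex 2.295 -2.041 1.461
endloop
endfacet
facet normal 0.747 0.261 -0.611
outer loop
vertex 3.182 -1.464 2.078
vertex 3.031 -2.061 1.638
vertex 2.691 -1.398 1.506
endloop
endfacet

endsolid
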